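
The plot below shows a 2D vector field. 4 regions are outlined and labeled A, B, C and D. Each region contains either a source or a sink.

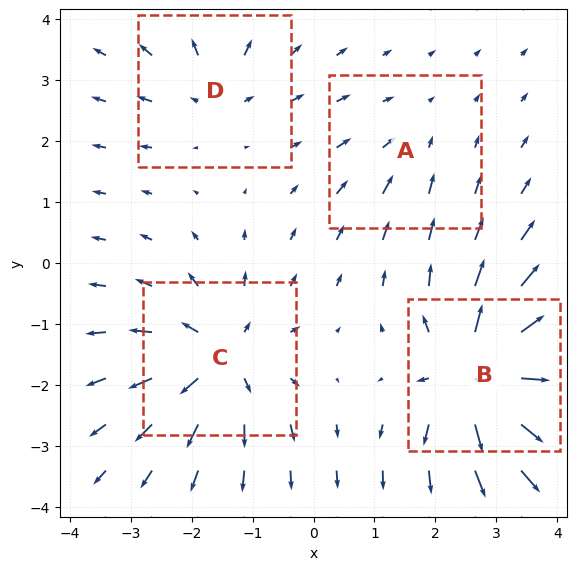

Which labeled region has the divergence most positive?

B

Divergence at each region's feature centre — A: about -2, B: about +9, C: about +6, D: about +4. Region B is most positive.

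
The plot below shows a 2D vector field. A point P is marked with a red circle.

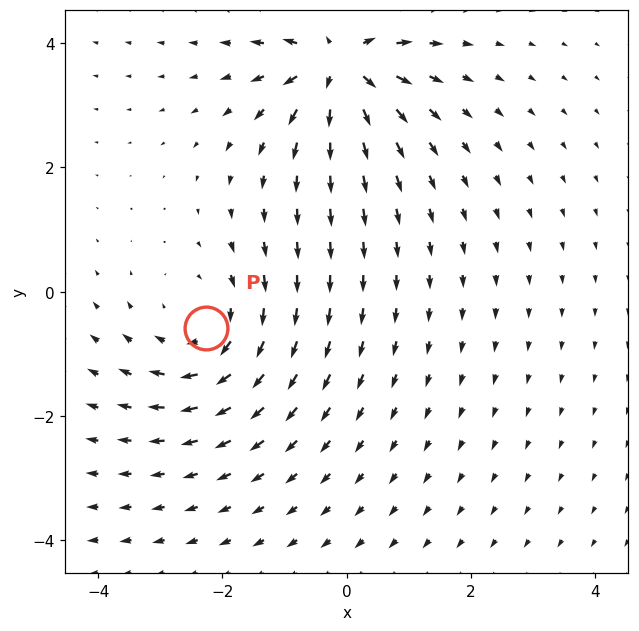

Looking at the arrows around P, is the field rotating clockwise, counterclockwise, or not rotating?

Near P at (-2.3, -0.6) the arrows circulate clockwise. The curl (z-component) there is about -3; negative curl means clockwise rotation.

clockwise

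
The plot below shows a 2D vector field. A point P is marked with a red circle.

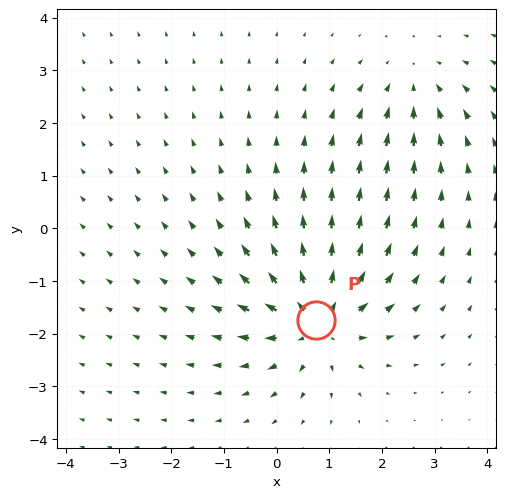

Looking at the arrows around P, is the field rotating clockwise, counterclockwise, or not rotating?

not rotating

Near P at (0.8, -1.7) the arrows show no circulation. The curl there is ≈0.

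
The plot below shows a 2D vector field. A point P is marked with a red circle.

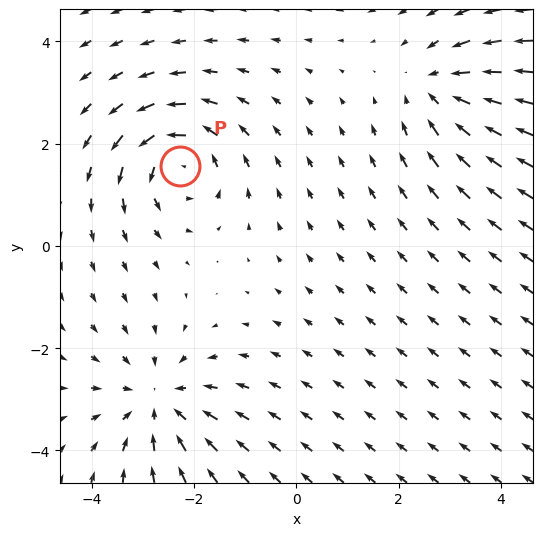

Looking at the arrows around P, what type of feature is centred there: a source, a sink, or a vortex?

At P (-2.3, 1.6) the arrows circulate counterclockwise. Divergence ≈0, curl about +4 — near-zero divergence with nonzero curl is a vortex.

vortex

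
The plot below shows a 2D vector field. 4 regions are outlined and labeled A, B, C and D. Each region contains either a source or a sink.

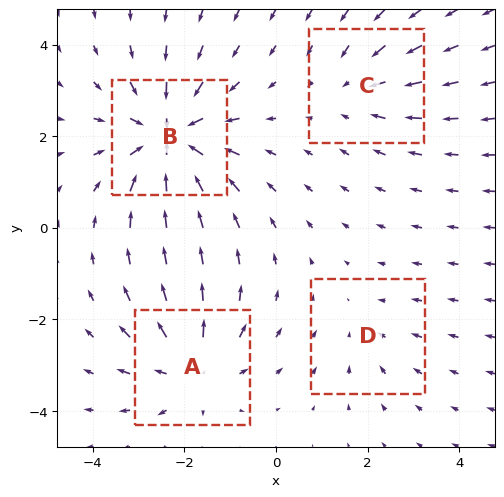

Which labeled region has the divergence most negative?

B

Divergence at each region's feature centre — A: about +4, B: about -6, C: about -3, D: about -2. Region B is most negative.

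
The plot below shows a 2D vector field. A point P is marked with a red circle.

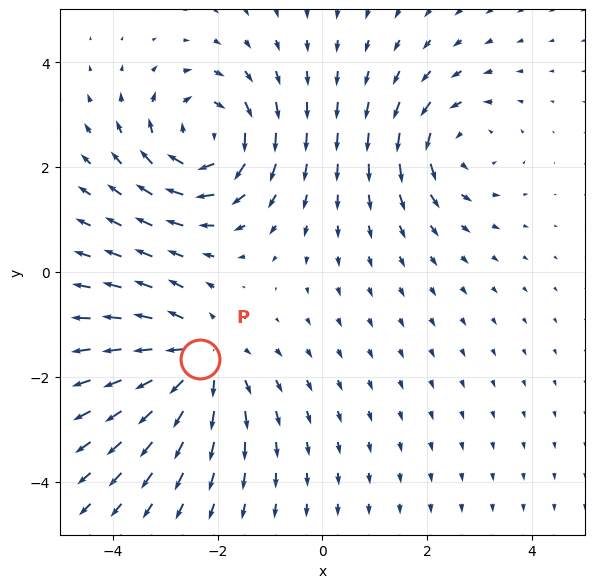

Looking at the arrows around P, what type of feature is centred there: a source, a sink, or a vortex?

At P (-2.3, -1.7) the arrows spread outward. Divergence about +5, curl ≈0 — positive divergence with near-zero curl is a source.

source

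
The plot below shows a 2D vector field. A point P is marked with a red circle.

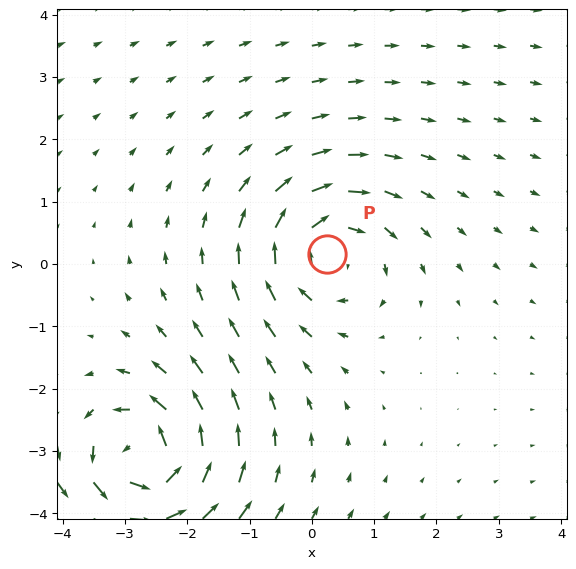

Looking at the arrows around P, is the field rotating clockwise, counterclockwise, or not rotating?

Near P at (0.2, 0.2) the arrows circulate clockwise. The curl (z-component) there is about -4; negative curl means clockwise rotation.

clockwise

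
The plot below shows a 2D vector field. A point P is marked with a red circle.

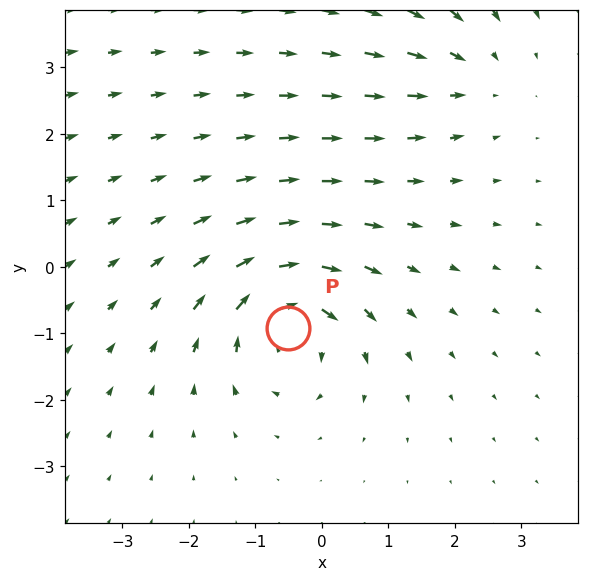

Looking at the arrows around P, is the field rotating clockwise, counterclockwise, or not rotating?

Near P at (-0.5, -0.9) the arrows circulate clockwise. The curl (z-component) there is about -5; negative curl means clockwise rotation.

clockwise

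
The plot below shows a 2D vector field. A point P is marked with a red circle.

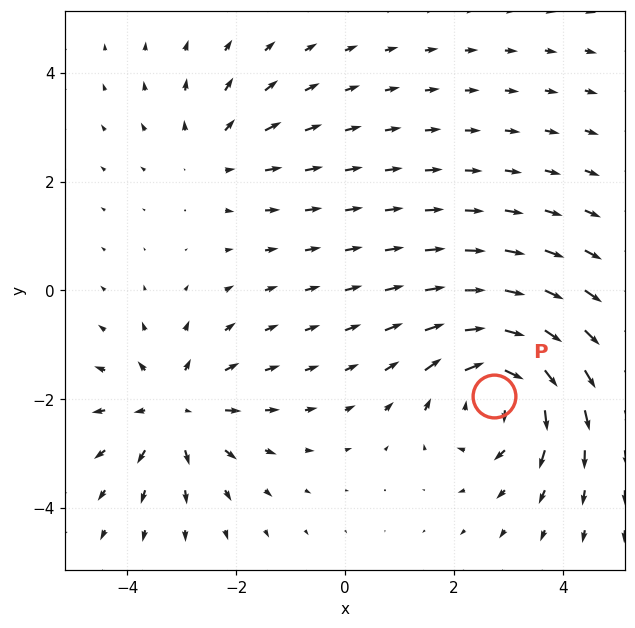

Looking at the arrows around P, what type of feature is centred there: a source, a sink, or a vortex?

At P (2.7, -1.9) the arrows circulate clockwise. Divergence ≈0, curl about -5 — near-zero divergence with nonzero curl is a vortex.

vortex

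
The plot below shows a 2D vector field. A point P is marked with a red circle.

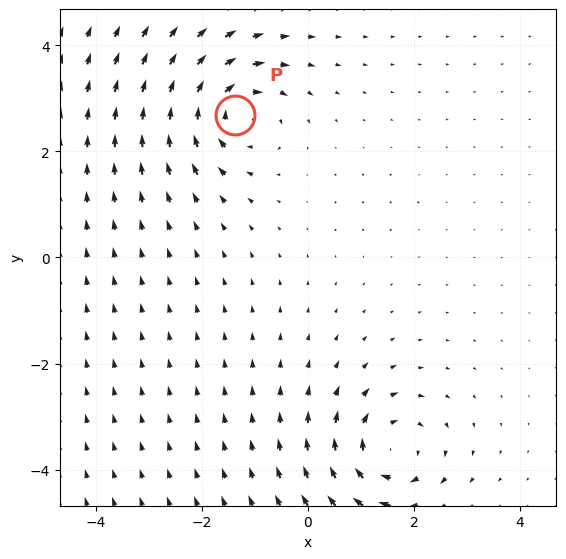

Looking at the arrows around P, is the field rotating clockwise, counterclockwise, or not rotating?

clockwise

Near P at (-1.4, 2.7) the arrows circulate clockwise. The curl (z-component) there is about -6; negative curl means clockwise rotation.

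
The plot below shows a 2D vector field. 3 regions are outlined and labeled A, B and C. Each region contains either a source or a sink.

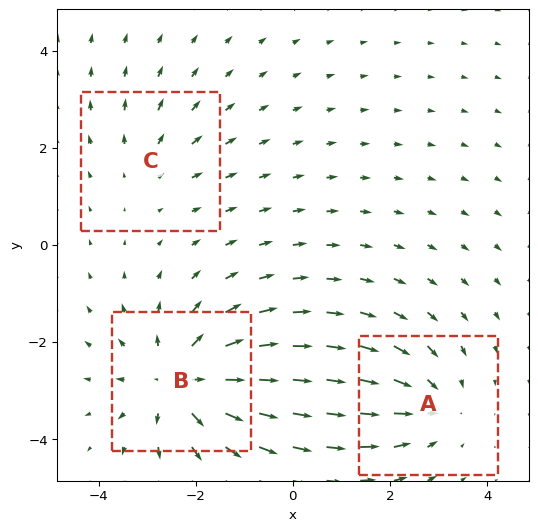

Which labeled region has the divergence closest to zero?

C

Divergence at each region's feature centre — A: about -3, B: about +4, C: about +2. Region C is closest to zero.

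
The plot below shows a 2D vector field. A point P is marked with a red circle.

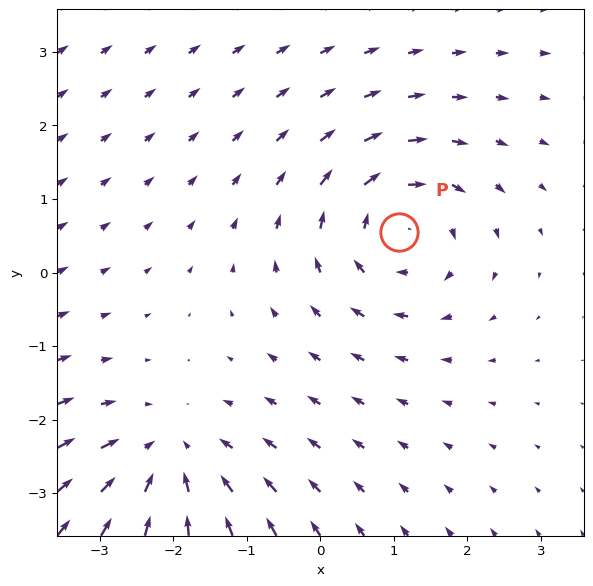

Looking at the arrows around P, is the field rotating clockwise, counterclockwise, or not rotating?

Near P at (1.1, 0.5) the arrows circulate clockwise. The curl (z-component) there is about -3; negative curl means clockwise rotation.

clockwise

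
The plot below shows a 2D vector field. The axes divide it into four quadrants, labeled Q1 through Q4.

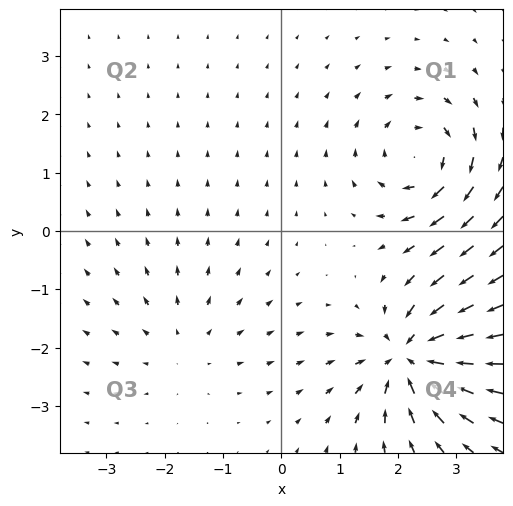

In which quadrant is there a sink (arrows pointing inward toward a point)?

The sink sits at approximately (2.2, -2.2), which lies in quadrant Q4. The divergence there is about -6, negative as expected for a sink.

Q4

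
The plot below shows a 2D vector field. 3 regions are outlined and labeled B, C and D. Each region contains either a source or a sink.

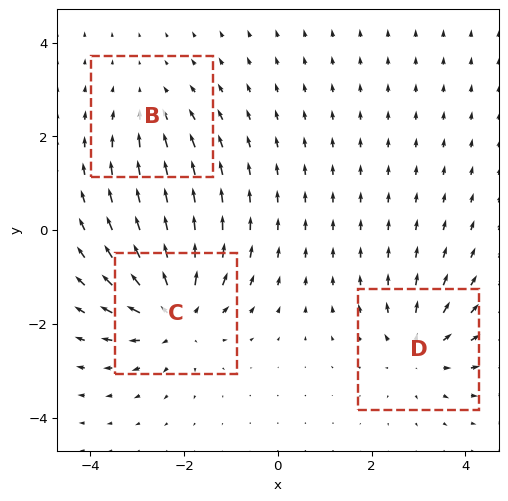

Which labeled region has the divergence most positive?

Divergence at each region's feature centre — B: about -2, C: about +5, D: about +3. Region C is most positive.

C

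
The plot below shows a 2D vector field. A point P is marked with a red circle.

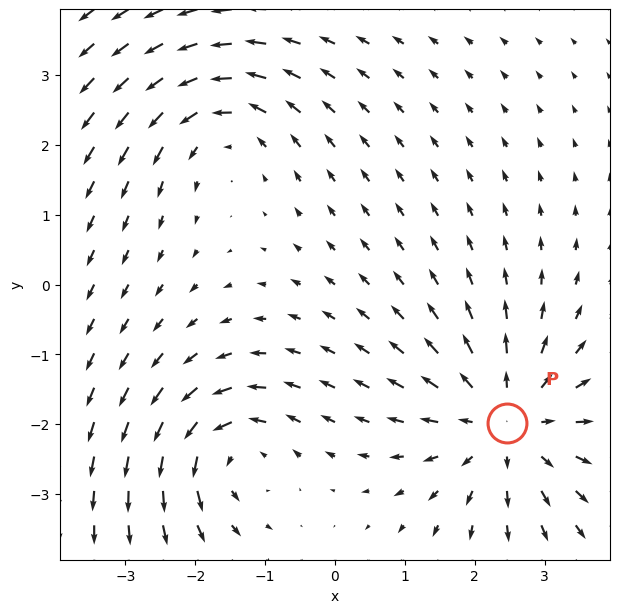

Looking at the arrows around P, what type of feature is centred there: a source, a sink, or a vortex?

At P (2.5, -2.0) the arrows spread outward. Divergence about +4, curl ≈0 — positive divergence with near-zero curl is a source.

source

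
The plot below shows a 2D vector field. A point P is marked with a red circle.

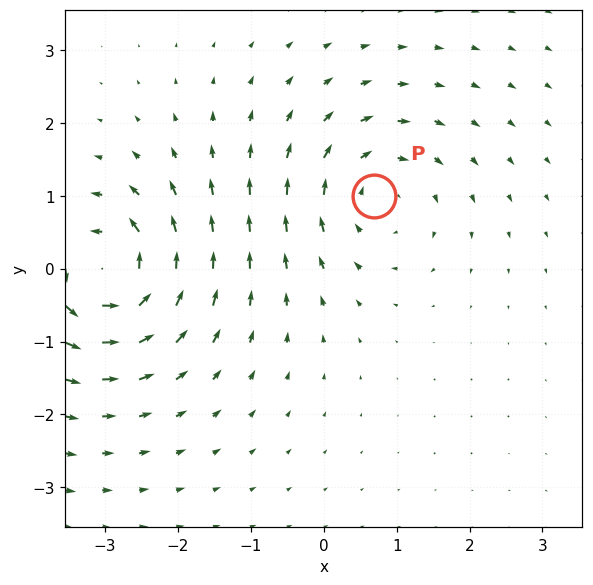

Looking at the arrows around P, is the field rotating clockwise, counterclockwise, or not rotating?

clockwise

Near P at (0.7, 1.0) the arrows circulate clockwise. The curl (z-component) there is about -4; negative curl means clockwise rotation.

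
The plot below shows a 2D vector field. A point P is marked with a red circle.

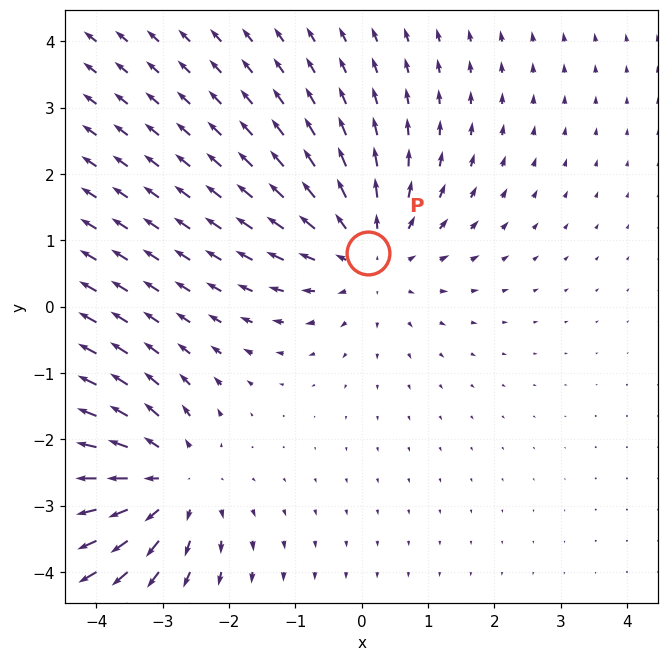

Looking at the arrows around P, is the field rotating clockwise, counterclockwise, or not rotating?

not rotating

Near P at (0.1, 0.8) the arrows show no circulation. The curl there is ≈0.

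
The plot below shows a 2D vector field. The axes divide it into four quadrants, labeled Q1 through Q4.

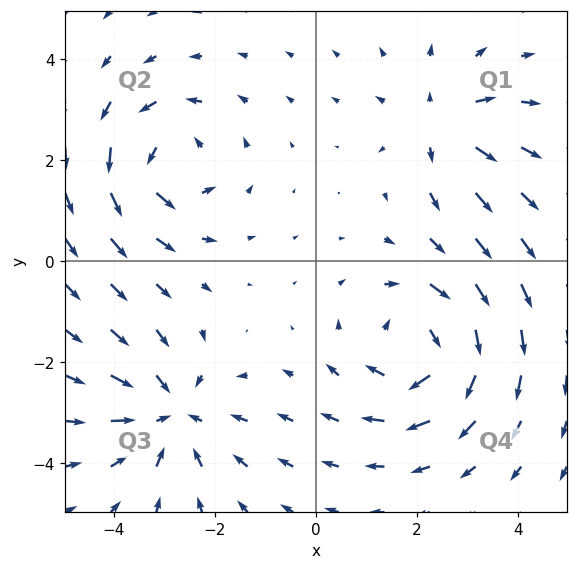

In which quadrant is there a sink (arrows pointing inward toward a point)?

Q3

The sink sits at approximately (-2.9, -3.0), which lies in quadrant Q3. The divergence there is about -4, negative as expected for a sink.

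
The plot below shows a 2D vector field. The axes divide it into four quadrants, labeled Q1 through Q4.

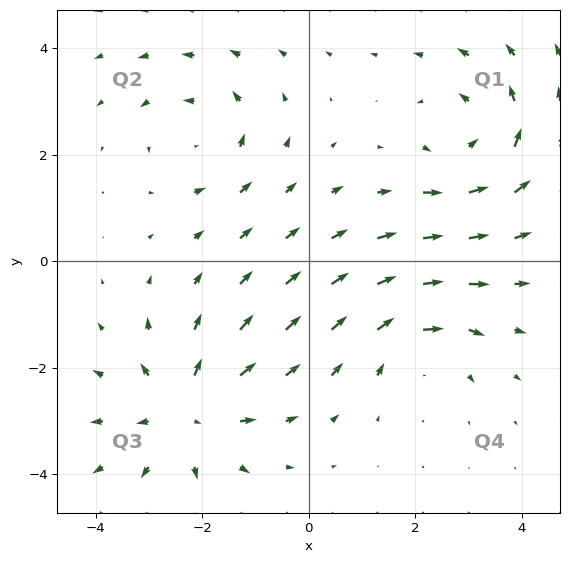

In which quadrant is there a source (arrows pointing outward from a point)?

The source sits at approximately (-2.3, -2.8), which lies in quadrant Q3. The divergence there is about +5, positive as expected for a source.

Q3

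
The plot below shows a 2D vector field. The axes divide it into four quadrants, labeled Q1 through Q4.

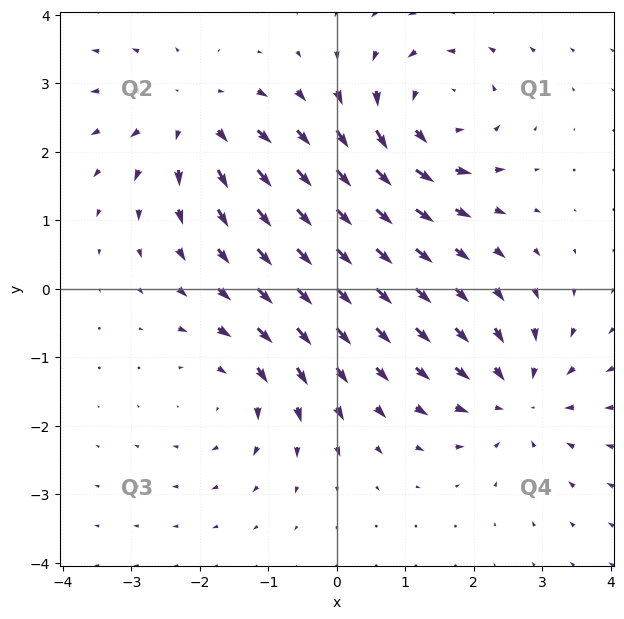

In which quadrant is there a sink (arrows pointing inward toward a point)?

Q4

The sink sits at approximately (2.6, -1.6), which lies in quadrant Q4. The divergence there is about -5, negative as expected for a sink.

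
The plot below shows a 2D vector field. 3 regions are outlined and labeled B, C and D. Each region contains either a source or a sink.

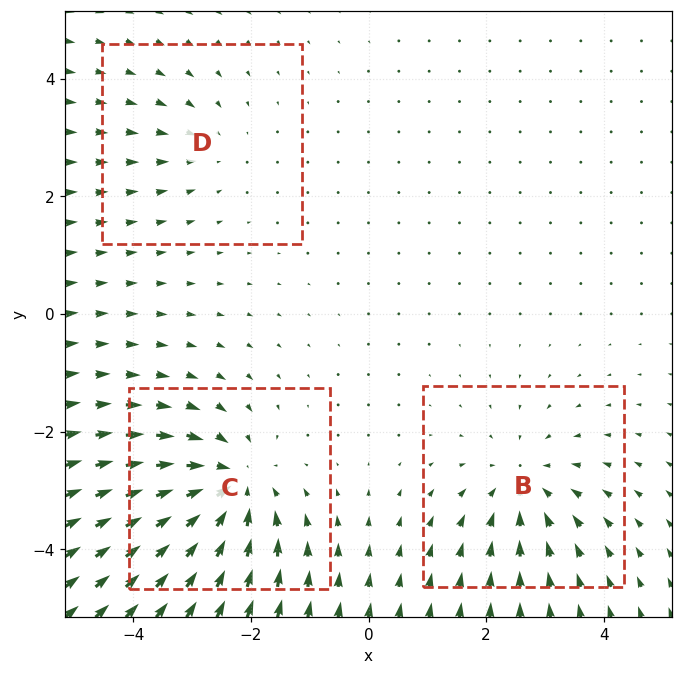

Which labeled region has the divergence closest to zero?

Divergence at each region's feature centre — B: about -3, C: about -4, D: about -2. Region D is closest to zero.

D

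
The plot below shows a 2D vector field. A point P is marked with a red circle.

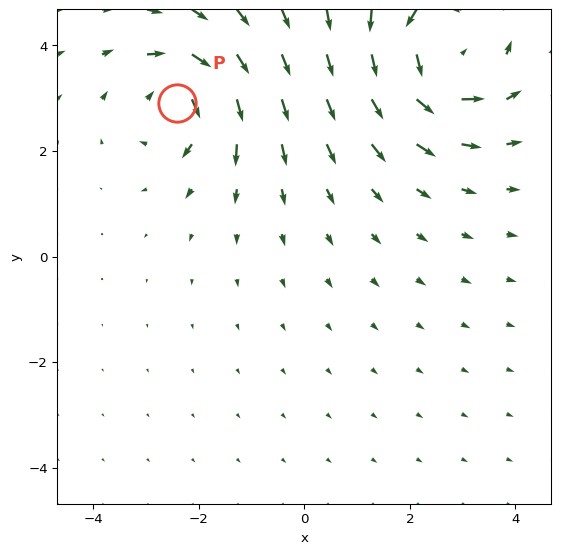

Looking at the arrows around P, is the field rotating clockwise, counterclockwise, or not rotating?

clockwise

Near P at (-2.4, 2.9) the arrows circulate clockwise. The curl (z-component) there is about -4; negative curl means clockwise rotation.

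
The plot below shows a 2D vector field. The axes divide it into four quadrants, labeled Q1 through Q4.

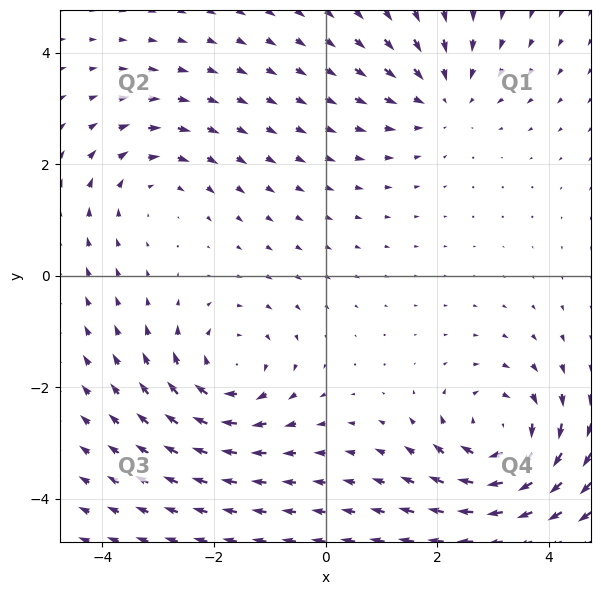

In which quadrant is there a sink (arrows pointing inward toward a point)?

Q1

The sink sits at approximately (2.1, 3.2), which lies in quadrant Q1. The divergence there is about -3, negative as expected for a sink.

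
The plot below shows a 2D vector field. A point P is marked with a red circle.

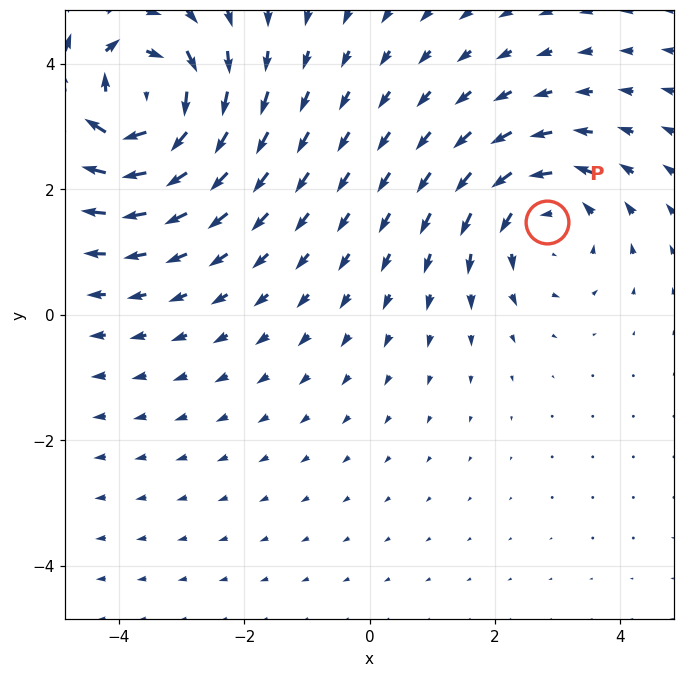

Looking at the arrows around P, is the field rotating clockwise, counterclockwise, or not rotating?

counterclockwise

Near P at (2.8, 1.5) the arrows circulate counterclockwise. The curl (z-component) there is about +3; positive curl means counterclockwise rotation.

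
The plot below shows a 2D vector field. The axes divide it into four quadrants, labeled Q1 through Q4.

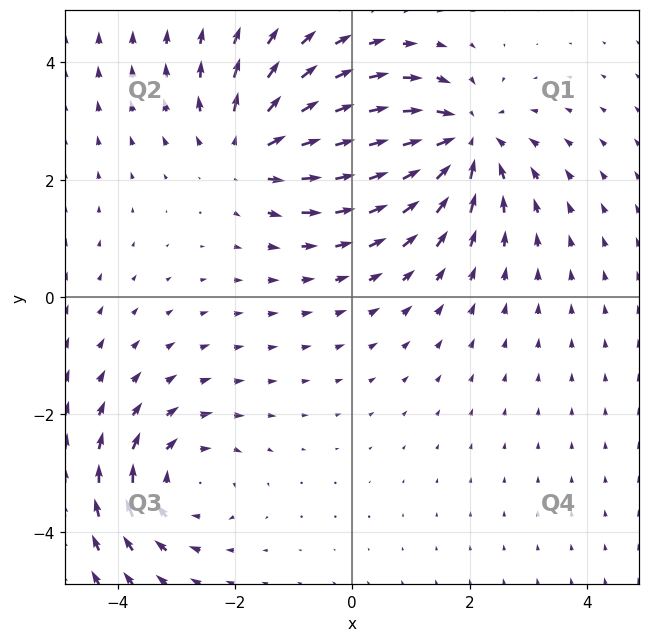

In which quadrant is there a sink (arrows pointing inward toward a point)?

The sink sits at approximately (1.9, 2.7), which lies in quadrant Q1. The divergence there is about -5, negative as expected for a sink.

Q1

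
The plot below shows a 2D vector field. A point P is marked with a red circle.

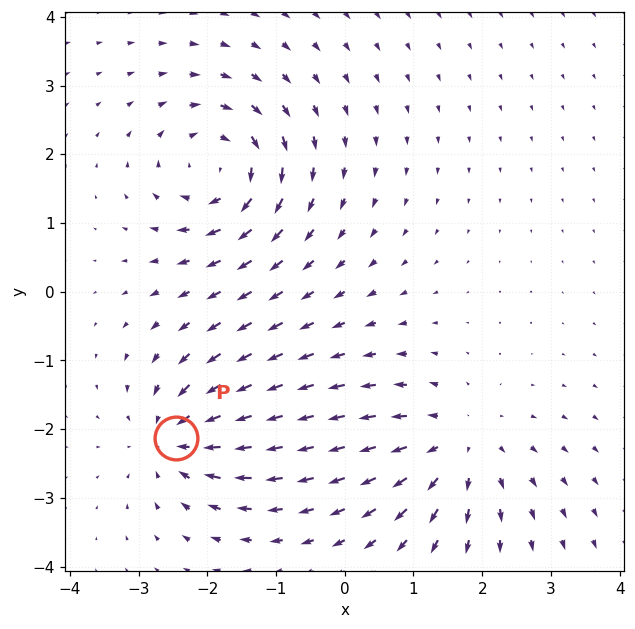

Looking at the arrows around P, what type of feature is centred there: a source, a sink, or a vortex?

sink

At P (-2.5, -2.1) the arrows converge inward. Divergence about -5, curl ≈0 — negative divergence with near-zero curl is a sink.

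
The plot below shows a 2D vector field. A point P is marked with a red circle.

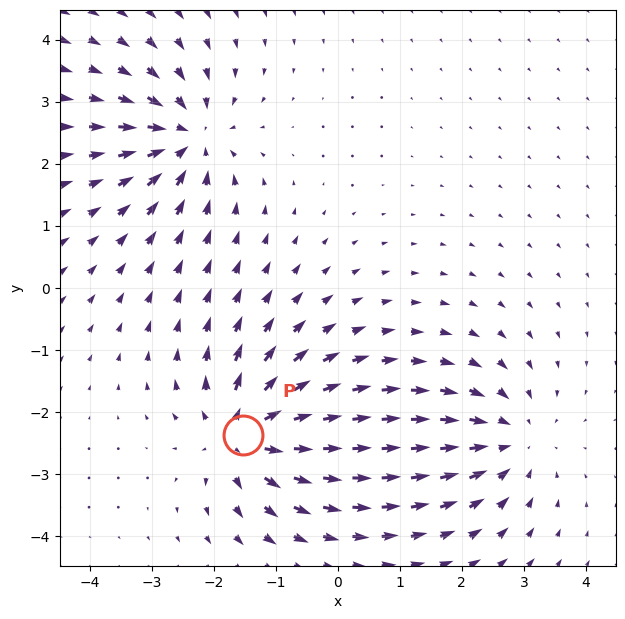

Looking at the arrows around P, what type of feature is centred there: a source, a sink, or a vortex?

source

At P (-1.5, -2.4) the arrows spread outward. Divergence about +5, curl ≈0 — positive divergence with near-zero curl is a source.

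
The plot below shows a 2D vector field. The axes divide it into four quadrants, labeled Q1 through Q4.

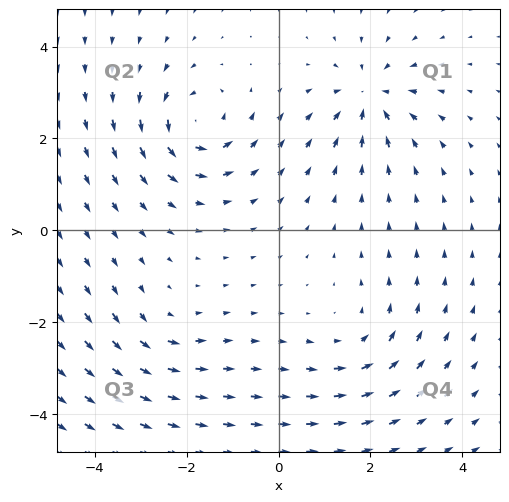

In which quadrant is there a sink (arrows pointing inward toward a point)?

Q1

The sink sits at approximately (2.0, 2.9), which lies in quadrant Q1. The divergence there is about -6, negative as expected for a sink.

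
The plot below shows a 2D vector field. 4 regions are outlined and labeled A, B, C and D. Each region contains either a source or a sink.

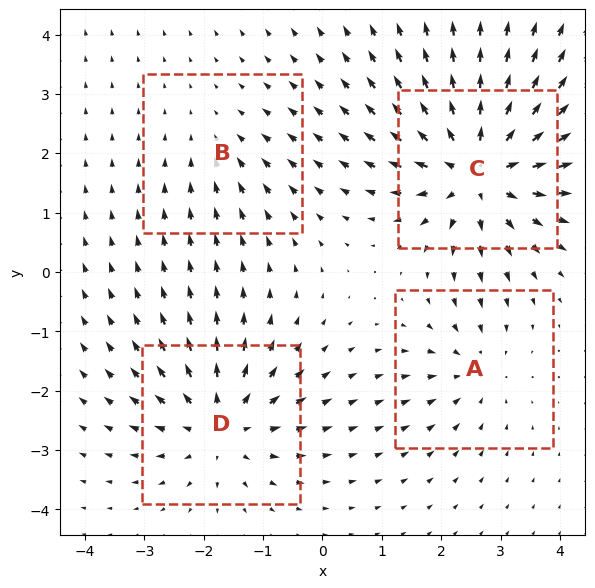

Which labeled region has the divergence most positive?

Divergence at each region's feature centre — A: about -3, B: about -2, C: about +8, D: about +5. Region C is most positive.

C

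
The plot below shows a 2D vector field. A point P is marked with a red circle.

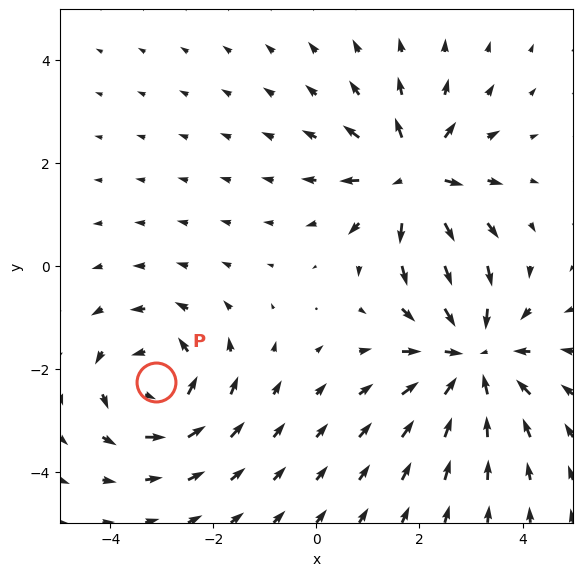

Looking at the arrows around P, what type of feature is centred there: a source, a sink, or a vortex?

At P (-3.1, -2.3) the arrows circulate counterclockwise. Divergence ≈0, curl about +4 — near-zero divergence with nonzero curl is a vortex.

vortex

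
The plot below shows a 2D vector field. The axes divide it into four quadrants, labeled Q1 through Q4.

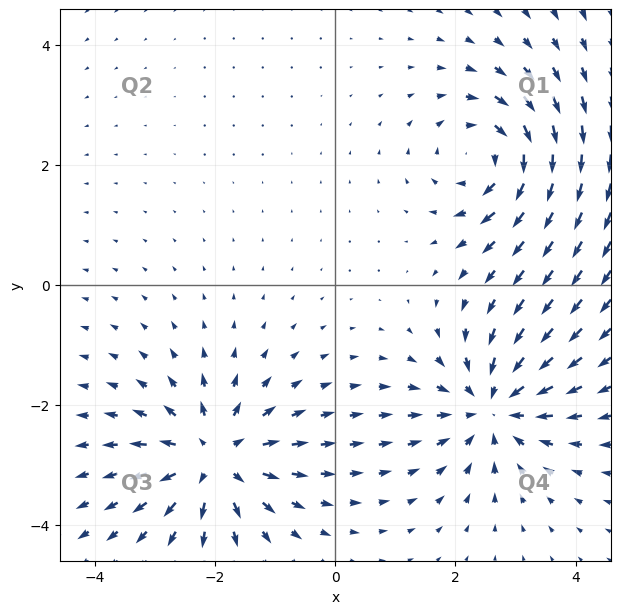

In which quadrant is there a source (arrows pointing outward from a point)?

The source sits at approximately (-2.0, -2.9), which lies in quadrant Q3. The divergence there is about +5, positive as expected for a source.

Q3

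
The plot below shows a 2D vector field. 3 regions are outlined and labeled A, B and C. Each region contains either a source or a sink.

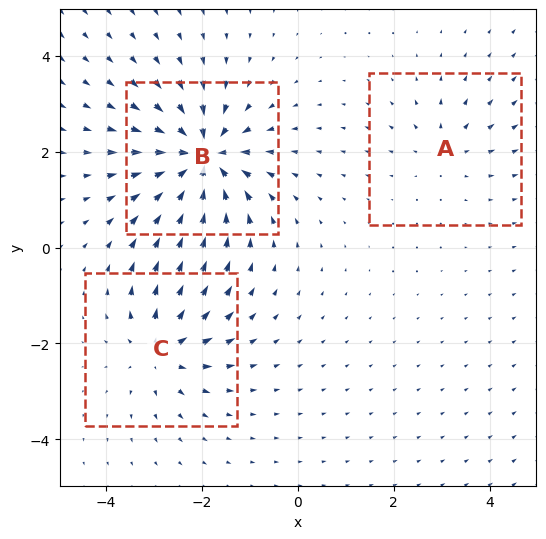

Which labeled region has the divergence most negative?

B

Divergence at each region's feature centre — A: about +2, B: about -6, C: about +4. Region B is most negative.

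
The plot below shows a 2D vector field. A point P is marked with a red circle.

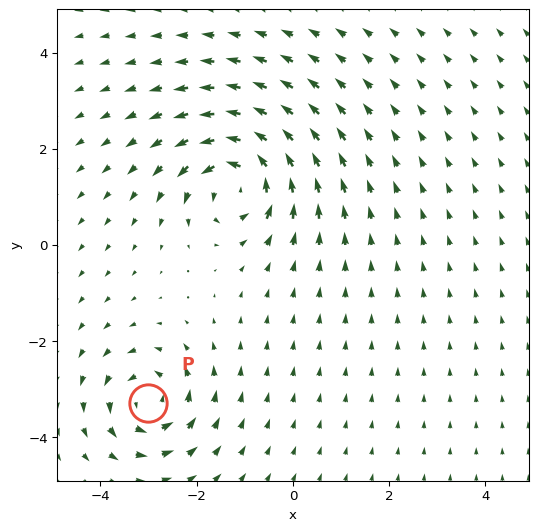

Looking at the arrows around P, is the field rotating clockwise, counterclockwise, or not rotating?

counterclockwise

Near P at (-3.0, -3.3) the arrows circulate counterclockwise. The curl (z-component) there is about +4; positive curl means counterclockwise rotation.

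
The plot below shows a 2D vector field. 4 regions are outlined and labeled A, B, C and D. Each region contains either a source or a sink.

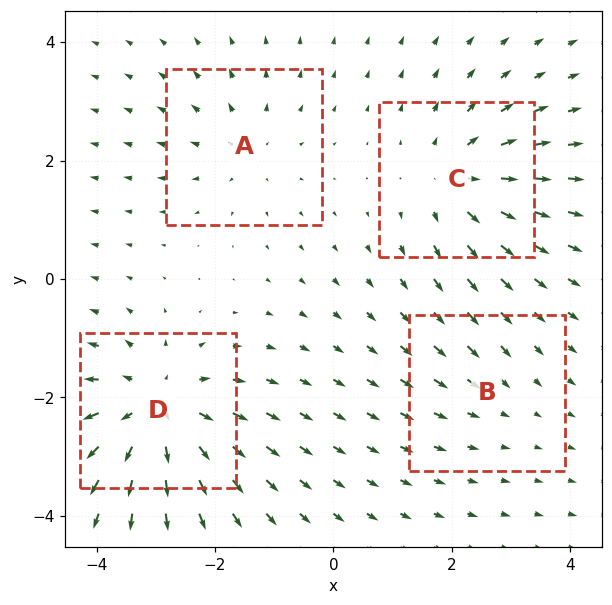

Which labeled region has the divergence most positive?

D

Divergence at each region's feature centre — A: about +3, B: about -2, C: about +5, D: about +7. Region D is most positive.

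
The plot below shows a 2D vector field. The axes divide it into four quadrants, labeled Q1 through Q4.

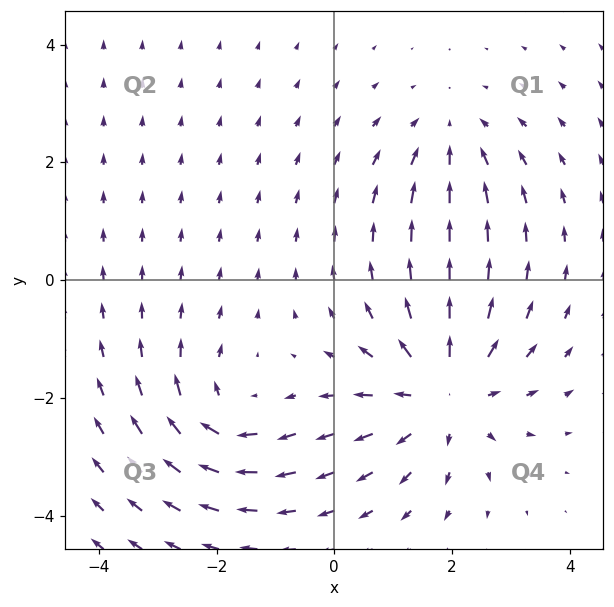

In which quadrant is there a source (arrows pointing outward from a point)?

Q4

The source sits at approximately (1.9, -1.9), which lies in quadrant Q4. The divergence there is about +4, positive as expected for a source.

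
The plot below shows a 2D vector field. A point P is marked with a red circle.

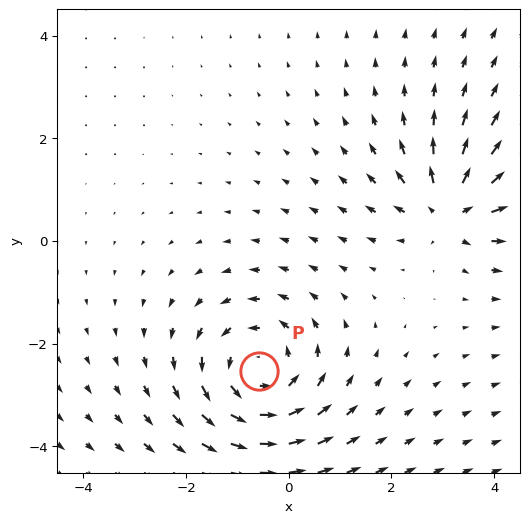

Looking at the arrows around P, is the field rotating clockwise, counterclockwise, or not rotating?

counterclockwise

Near P at (-0.6, -2.5) the arrows circulate counterclockwise. The curl (z-component) there is about +3; positive curl means counterclockwise rotation.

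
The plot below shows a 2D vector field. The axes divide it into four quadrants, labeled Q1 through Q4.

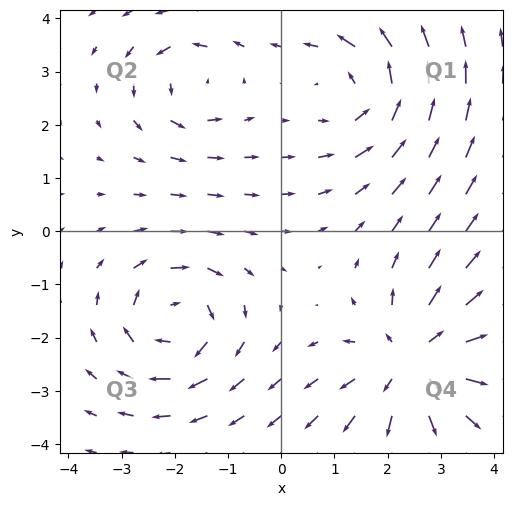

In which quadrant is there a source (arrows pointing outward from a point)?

The source sits at approximately (2.5, -2.4), which lies in quadrant Q4. The divergence there is about +5, positive as expected for a source.

Q4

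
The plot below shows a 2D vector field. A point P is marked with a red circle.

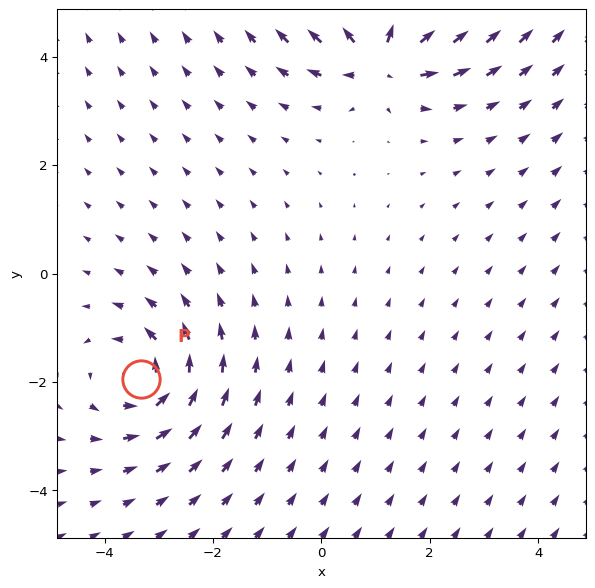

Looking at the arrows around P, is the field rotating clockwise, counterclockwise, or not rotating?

Near P at (-3.3, -1.9) the arrows circulate counterclockwise. The curl (z-component) there is about +4; positive curl means counterclockwise rotation.

counterclockwise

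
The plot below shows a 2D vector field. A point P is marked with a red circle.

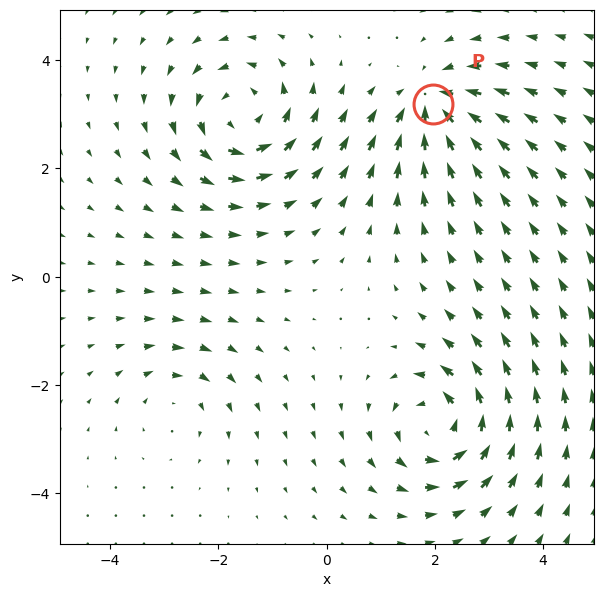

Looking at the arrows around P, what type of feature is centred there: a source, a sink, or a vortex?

sink

At P (2.0, 3.2) the arrows converge inward. Divergence about -5, curl ≈0 — negative divergence with near-zero curl is a sink.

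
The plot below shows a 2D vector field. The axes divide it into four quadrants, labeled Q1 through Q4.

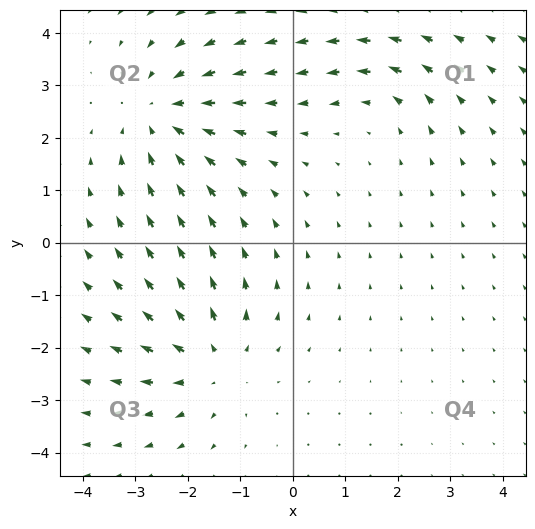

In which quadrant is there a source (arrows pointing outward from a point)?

The source sits at approximately (-1.5, -2.3), which lies in quadrant Q3. The divergence there is about +4, positive as expected for a source.

Q3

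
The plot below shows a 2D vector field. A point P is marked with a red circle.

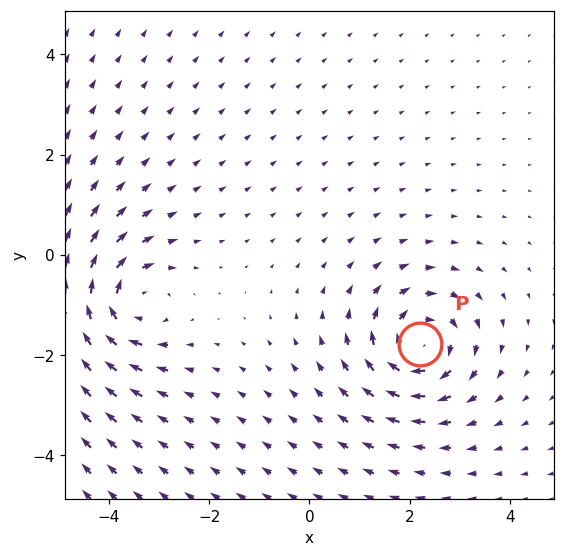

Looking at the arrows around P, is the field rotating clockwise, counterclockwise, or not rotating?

Near P at (2.2, -1.8) the arrows circulate clockwise. The curl (z-component) there is about -6; negative curl means clockwise rotation.

clockwise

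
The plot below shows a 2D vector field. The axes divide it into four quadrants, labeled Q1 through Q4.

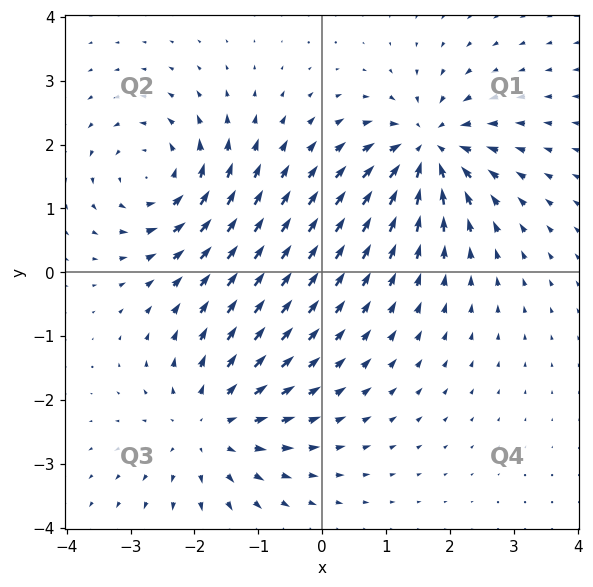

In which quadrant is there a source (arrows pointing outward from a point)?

The source sits at approximately (-1.8, -2.4), which lies in quadrant Q3. The divergence there is about +3, positive as expected for a source.

Q3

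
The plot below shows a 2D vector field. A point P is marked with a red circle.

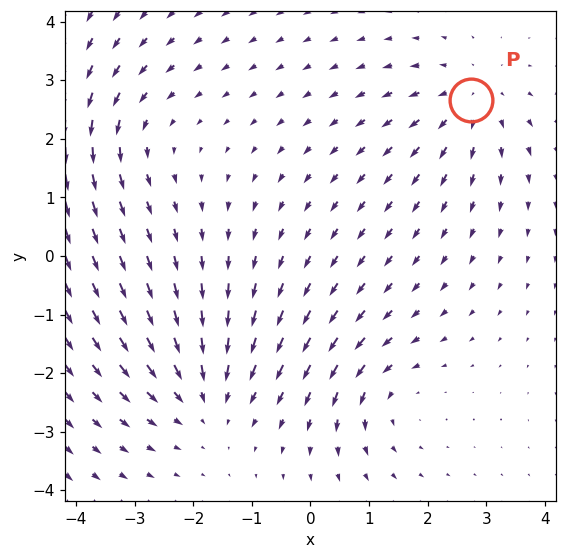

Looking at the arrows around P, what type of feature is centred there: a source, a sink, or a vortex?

source

At P (2.7, 2.7) the arrows spread outward. Divergence about +3, curl ≈0 — positive divergence with near-zero curl is a source.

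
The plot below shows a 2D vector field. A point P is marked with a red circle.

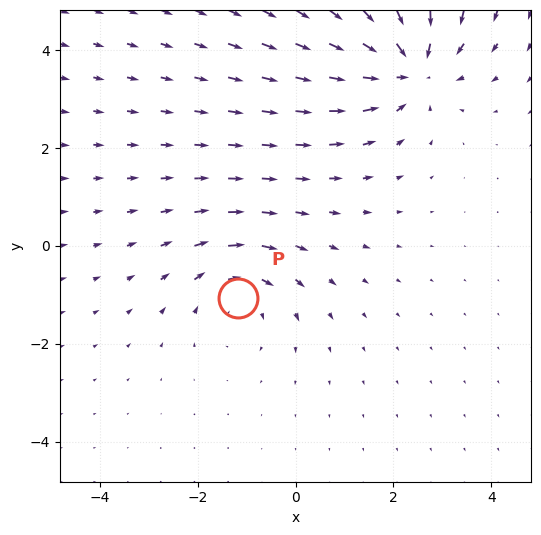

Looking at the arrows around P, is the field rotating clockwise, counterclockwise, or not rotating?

Near P at (-1.2, -1.1) the arrows circulate clockwise. The curl (z-component) there is about -3; negative curl means clockwise rotation.

clockwise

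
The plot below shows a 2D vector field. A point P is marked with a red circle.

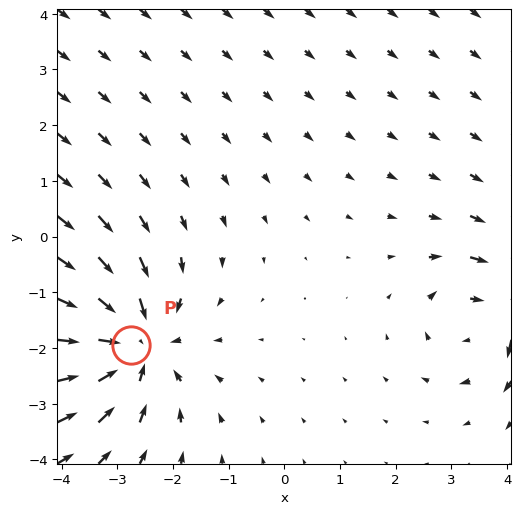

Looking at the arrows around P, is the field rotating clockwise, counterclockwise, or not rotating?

Near P at (-2.7, -1.9) the arrows show no circulation. The curl there is ≈0.

not rotating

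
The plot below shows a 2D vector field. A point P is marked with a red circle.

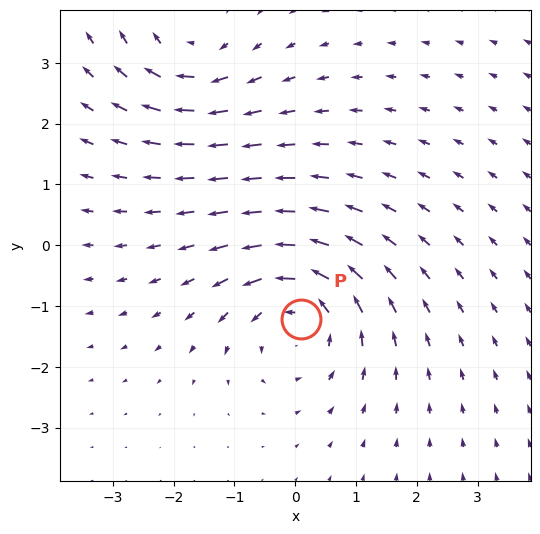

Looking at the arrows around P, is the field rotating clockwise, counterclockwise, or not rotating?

Near P at (0.1, -1.2) the arrows circulate counterclockwise. The curl (z-component) there is about +5; positive curl means counterclockwise rotation.

counterclockwise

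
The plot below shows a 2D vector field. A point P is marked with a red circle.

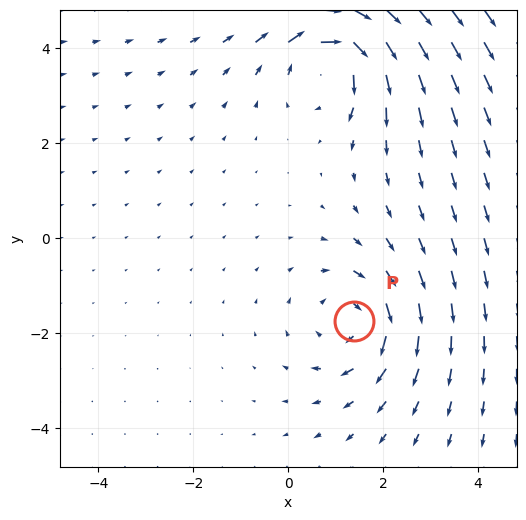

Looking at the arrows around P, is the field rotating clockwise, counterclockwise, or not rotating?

Near P at (1.4, -1.7) the arrows circulate clockwise. The curl (z-component) there is about -4; negative curl means clockwise rotation.

clockwise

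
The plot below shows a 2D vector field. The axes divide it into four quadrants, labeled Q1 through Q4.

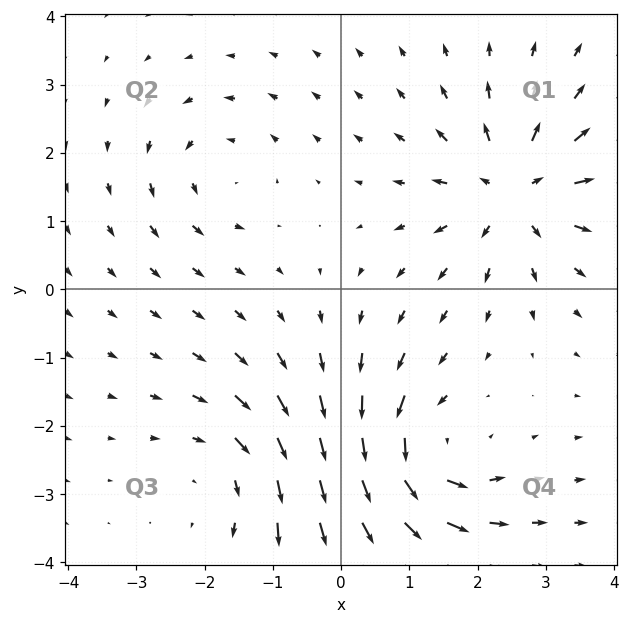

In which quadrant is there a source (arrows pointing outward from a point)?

Q1

The source sits at approximately (2.5, 1.4), which lies in quadrant Q1. The divergence there is about +6, positive as expected for a source.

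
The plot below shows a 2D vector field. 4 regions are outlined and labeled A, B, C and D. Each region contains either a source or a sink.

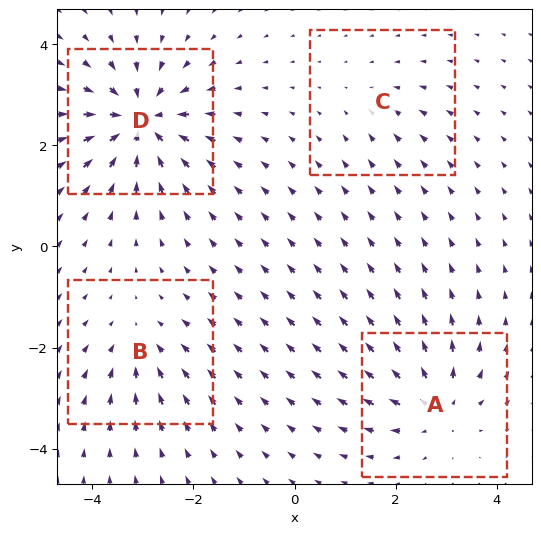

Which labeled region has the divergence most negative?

D

Divergence at each region's feature centre — A: about +5, B: about -4, C: about -2, D: about -8. Region D is most negative.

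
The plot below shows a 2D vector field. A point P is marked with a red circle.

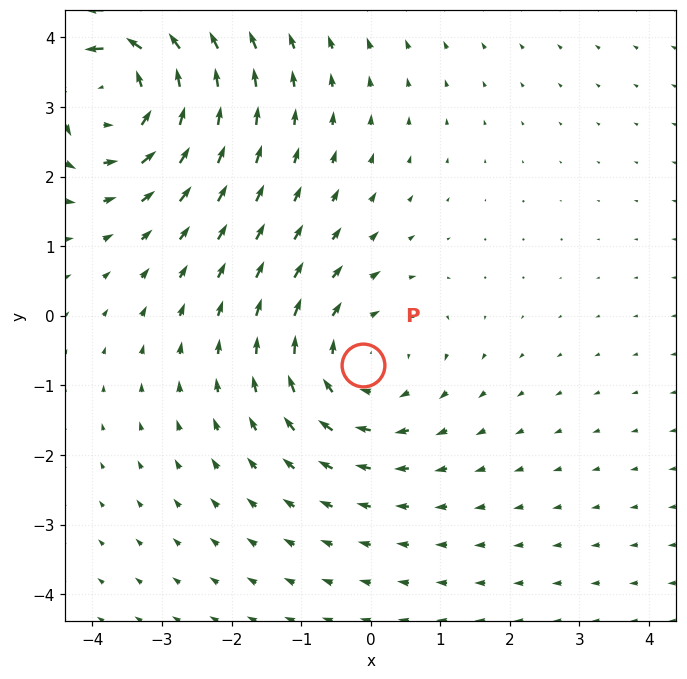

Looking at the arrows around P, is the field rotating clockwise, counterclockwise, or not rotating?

Near P at (-0.1, -0.7) the arrows circulate clockwise. The curl (z-component) there is about -2; negative curl means clockwise rotation.

clockwise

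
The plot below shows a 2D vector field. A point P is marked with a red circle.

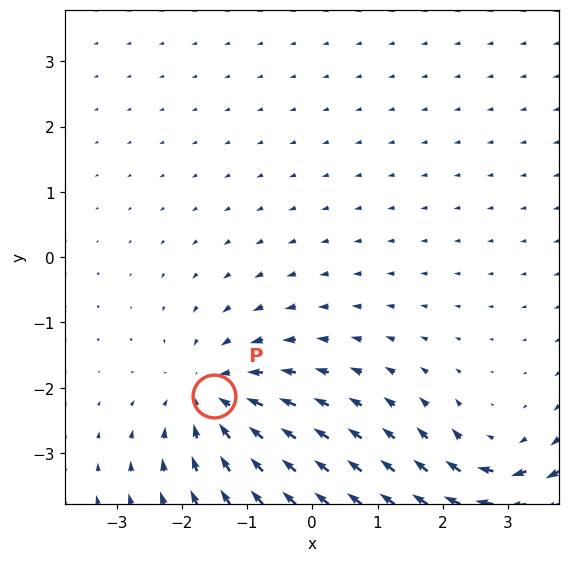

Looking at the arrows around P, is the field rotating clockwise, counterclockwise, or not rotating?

Near P at (-1.5, -2.1) the arrows show no circulation. The curl there is ≈0.

not rotating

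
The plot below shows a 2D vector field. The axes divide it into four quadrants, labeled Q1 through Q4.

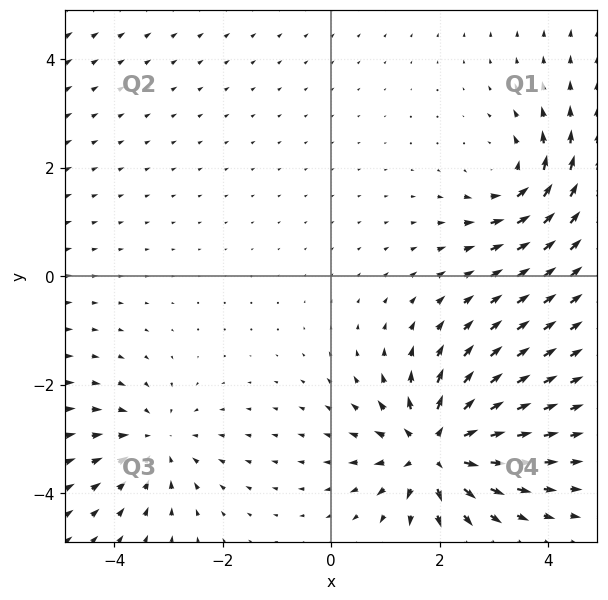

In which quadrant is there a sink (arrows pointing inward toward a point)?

The sink sits at approximately (-3.2, -3.1), which lies in quadrant Q3. The divergence there is about -3, negative as expected for a sink.

Q3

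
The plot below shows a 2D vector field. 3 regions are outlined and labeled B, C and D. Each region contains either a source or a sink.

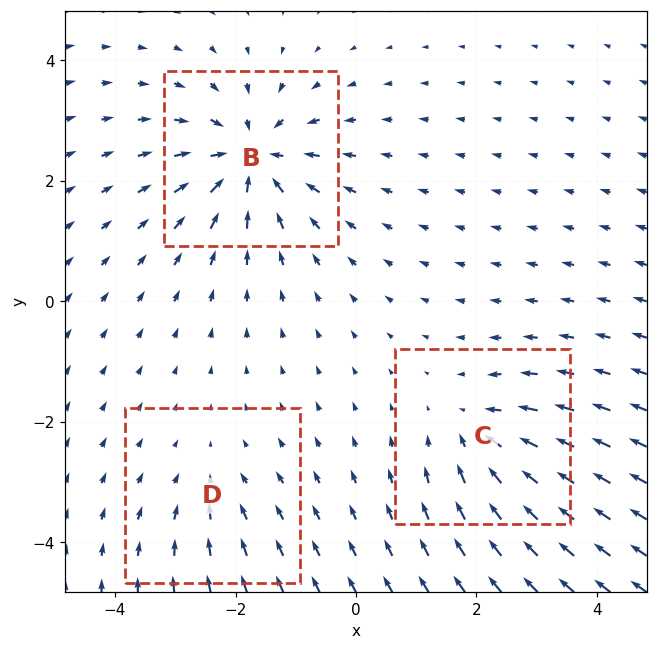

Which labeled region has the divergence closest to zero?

Divergence at each region's feature centre — B: about -6, C: about -4, D: about -2. Region D is closest to zero.

D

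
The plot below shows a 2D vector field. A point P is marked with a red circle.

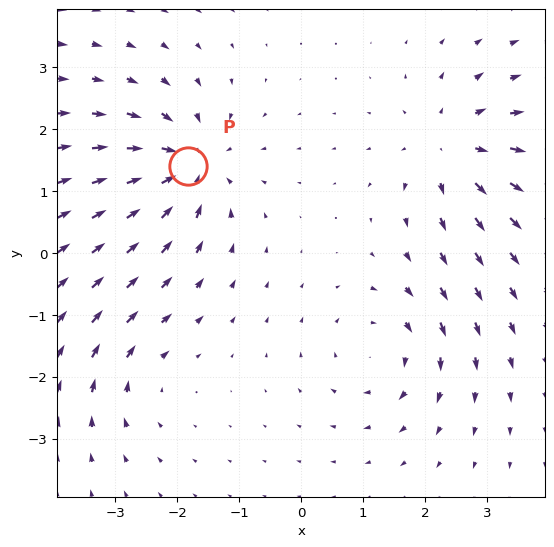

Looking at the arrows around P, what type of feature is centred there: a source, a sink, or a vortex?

sink

At P (-1.8, 1.4) the arrows converge inward. Divergence about -6, curl ≈0 — negative divergence with near-zero curl is a sink.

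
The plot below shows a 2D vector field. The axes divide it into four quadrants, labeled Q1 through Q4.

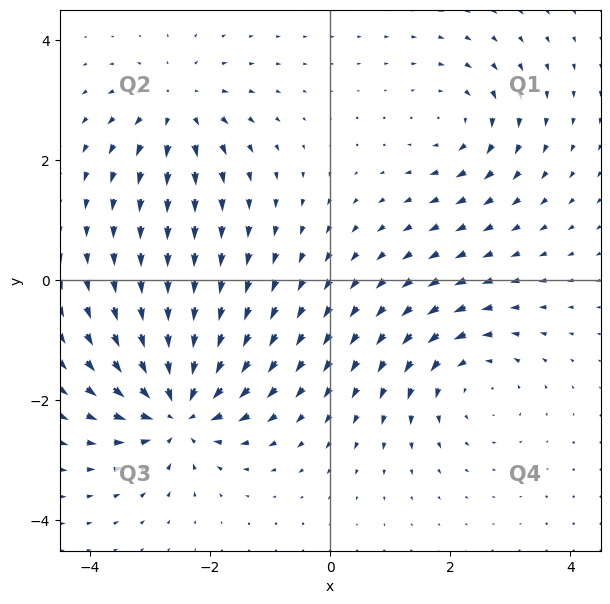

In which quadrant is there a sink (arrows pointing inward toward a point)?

The sink sits at approximately (-2.5, -2.2), which lies in quadrant Q3. The divergence there is about -6, negative as expected for a sink.

Q3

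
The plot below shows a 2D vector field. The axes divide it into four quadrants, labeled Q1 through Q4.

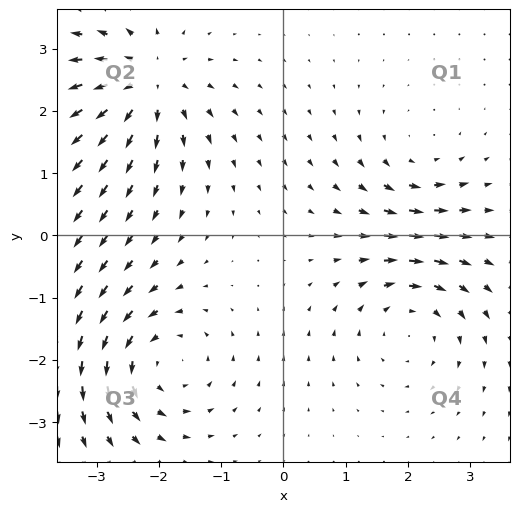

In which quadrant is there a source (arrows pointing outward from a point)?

Q2

The source sits at approximately (-2.2, 2.5), which lies in quadrant Q2. The divergence there is about +6, positive as expected for a source.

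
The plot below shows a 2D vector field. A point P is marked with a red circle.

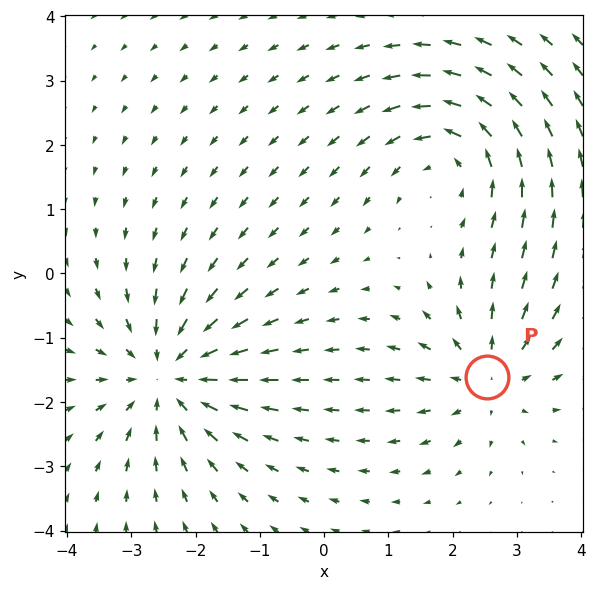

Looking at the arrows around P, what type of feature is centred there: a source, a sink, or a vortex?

At P (2.5, -1.6) the arrows spread outward. Divergence about +3, curl ≈0 — positive divergence with near-zero curl is a source.

source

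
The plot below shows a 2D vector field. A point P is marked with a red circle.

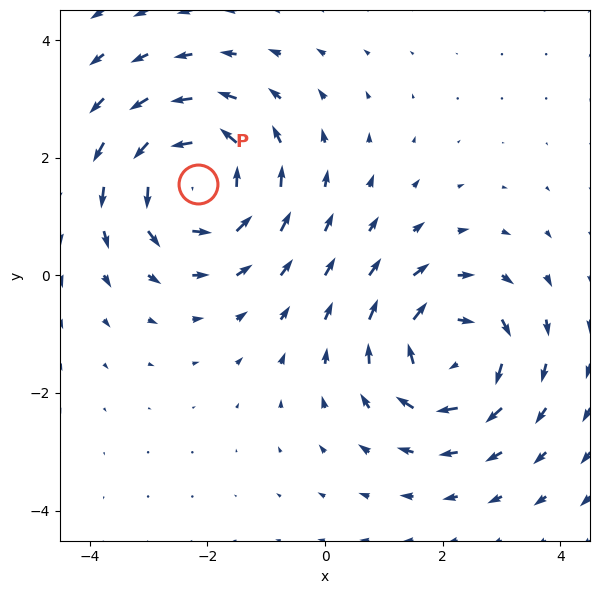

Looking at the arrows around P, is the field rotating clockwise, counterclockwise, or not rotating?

Near P at (-2.2, 1.6) the arrows circulate counterclockwise. The curl (z-component) there is about +3; positive curl means counterclockwise rotation.

counterclockwise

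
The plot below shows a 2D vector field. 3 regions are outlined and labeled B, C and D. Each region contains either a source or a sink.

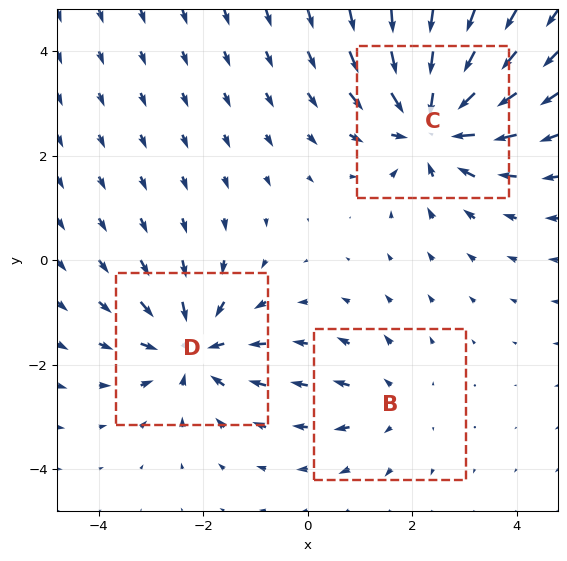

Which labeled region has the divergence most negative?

C

Divergence at each region's feature centre — B: about +2, C: about -5, D: about -4. Region C is most negative.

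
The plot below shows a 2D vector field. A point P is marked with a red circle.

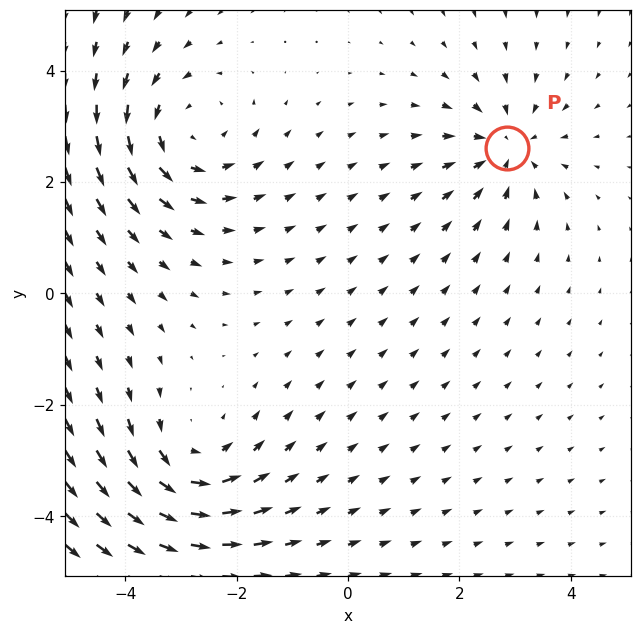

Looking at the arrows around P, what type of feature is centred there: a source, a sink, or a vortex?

sink

At P (2.8, 2.6) the arrows converge inward. Divergence about -3, curl ≈0 — negative divergence with near-zero curl is a sink.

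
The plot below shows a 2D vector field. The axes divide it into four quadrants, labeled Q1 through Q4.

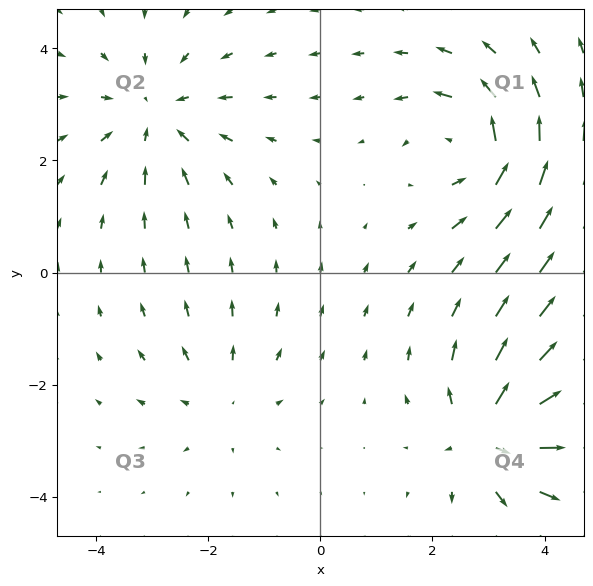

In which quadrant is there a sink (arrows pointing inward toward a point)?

The sink sits at approximately (-3.0, 2.8), which lies in quadrant Q2. The divergence there is about -4, negative as expected for a sink.

Q2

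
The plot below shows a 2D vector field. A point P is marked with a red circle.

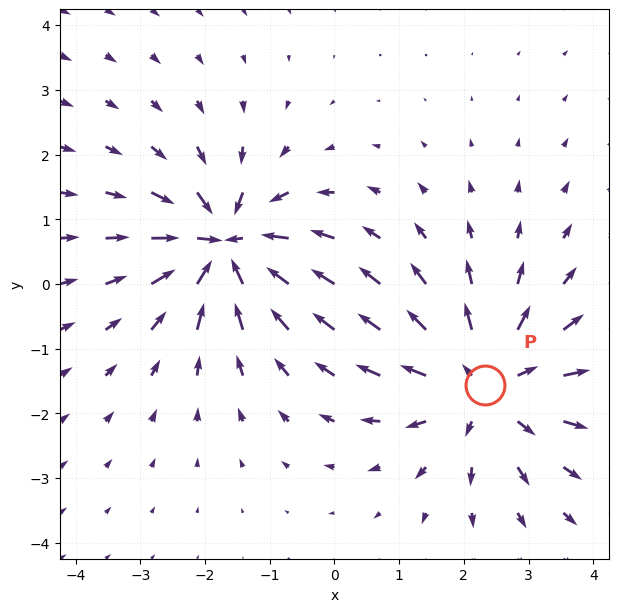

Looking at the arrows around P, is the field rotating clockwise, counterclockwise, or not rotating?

Near P at (2.3, -1.6) the arrows show no circulation. The curl there is ≈0.

not rotating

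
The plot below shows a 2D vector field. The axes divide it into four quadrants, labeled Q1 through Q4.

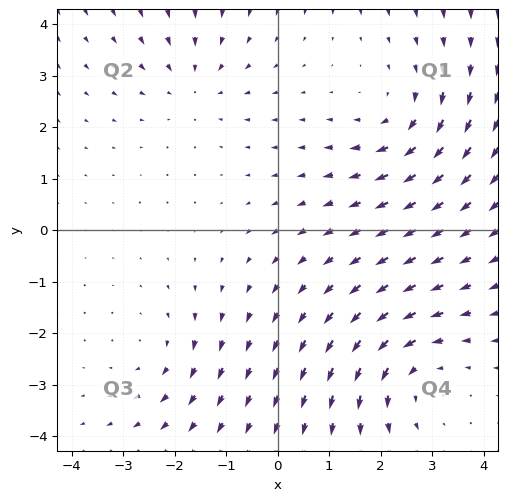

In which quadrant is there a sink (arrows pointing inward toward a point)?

Q2

The sink sits at approximately (-1.6, 2.8), which lies in quadrant Q2. The divergence there is about -3, negative as expected for a sink.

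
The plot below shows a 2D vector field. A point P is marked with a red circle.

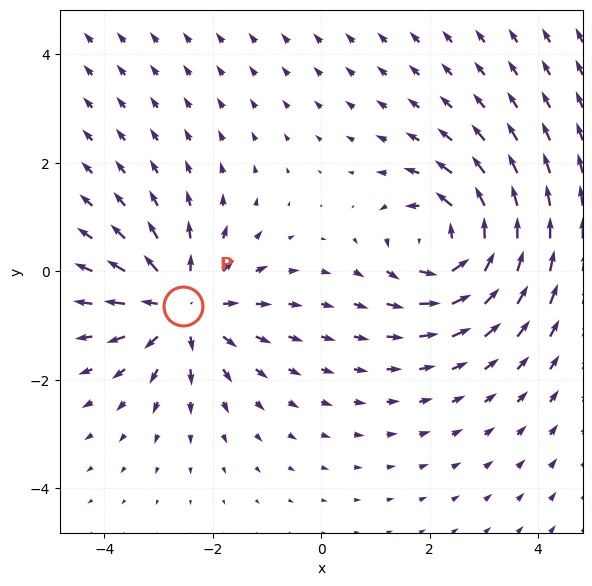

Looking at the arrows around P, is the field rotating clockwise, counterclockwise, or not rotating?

Near P at (-2.6, -0.6) the arrows show no circulation. The curl there is ≈0.

not rotating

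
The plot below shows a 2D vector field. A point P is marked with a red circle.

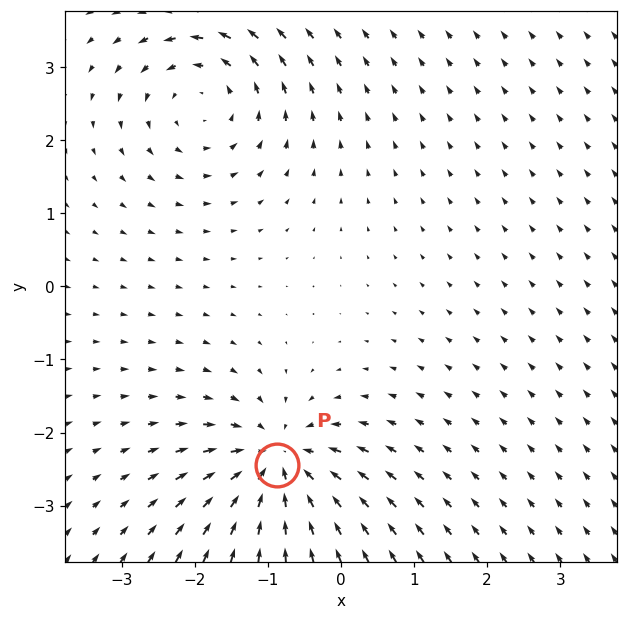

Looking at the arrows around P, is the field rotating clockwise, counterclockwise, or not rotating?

not rotating

Near P at (-0.9, -2.4) the arrows show no circulation. The curl there is ≈0.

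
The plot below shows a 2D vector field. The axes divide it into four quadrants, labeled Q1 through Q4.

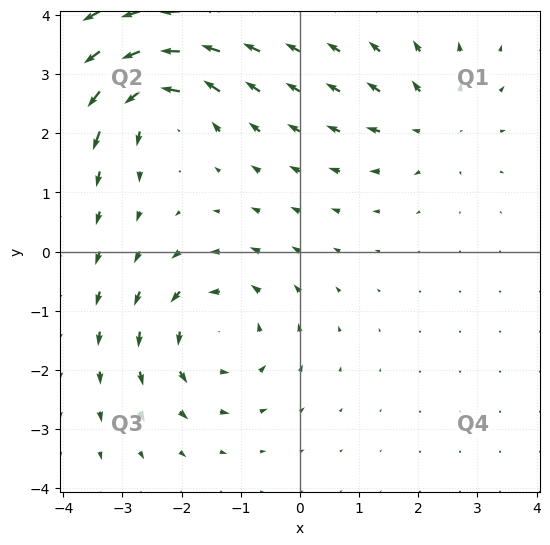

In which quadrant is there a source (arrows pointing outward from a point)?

The source sits at approximately (2.3, 2.2), which lies in quadrant Q1. The divergence there is about +4, positive as expected for a source.

Q1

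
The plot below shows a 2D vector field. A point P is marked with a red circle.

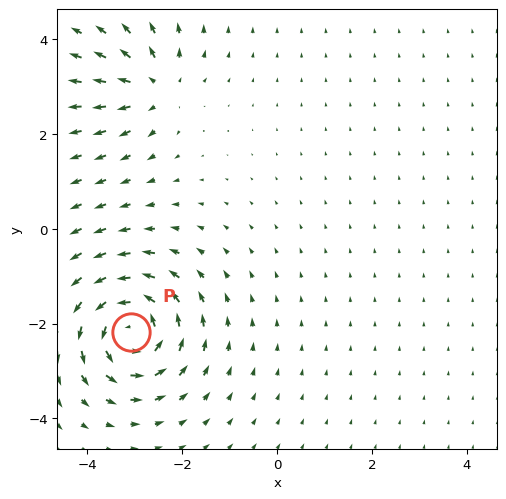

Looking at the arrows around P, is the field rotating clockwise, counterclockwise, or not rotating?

Near P at (-3.1, -2.2) the arrows circulate counterclockwise. The curl (z-component) there is about +7; positive curl means counterclockwise rotation.

counterclockwise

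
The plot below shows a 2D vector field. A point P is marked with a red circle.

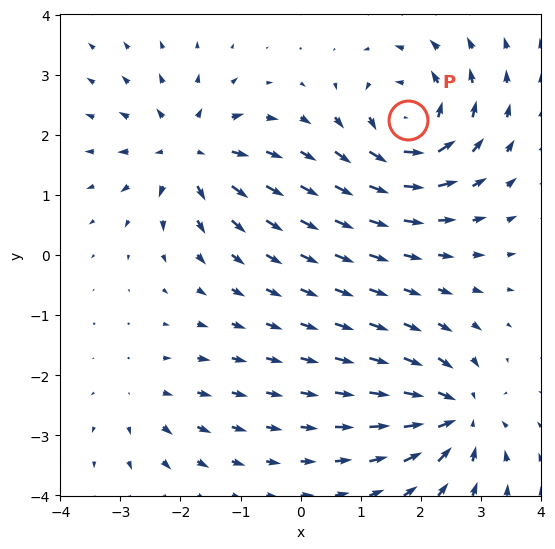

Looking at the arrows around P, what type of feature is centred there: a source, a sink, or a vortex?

At P (1.8, 2.2) the arrows circulate counterclockwise. Divergence ≈0, curl about +7 — near-zero divergence with nonzero curl is a vortex.

vortex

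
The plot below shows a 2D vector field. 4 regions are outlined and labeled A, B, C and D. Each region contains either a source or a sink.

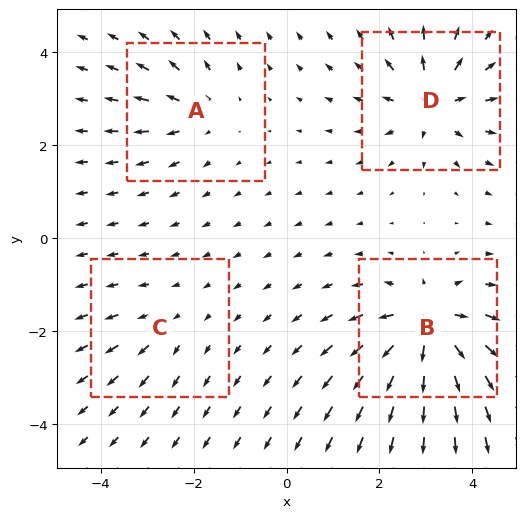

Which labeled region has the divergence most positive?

Divergence at each region's feature centre — A: about +4, B: about +8, C: about +2, D: about +6. Region B is most positive.

B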